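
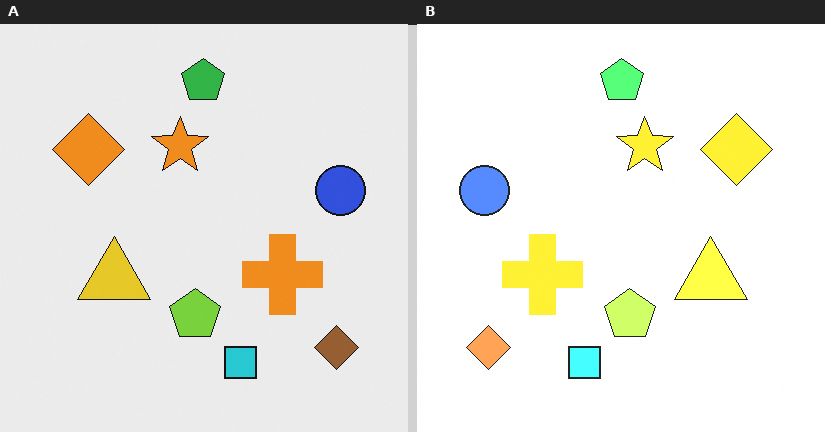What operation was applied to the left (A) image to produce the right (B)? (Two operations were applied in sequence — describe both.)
The right (B) image is the left (A) flipped horizontally (left ↔ right), then noticeably brightened.

The blue circle is in the right of the left (A) image and the left of the right (B) — shapes on opposite sides of the vertical midline have swapped in a mirror flip. Every pixel — background and shapes alike — is uniformly brightened.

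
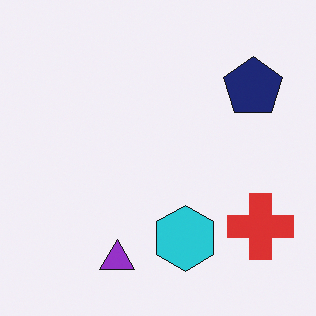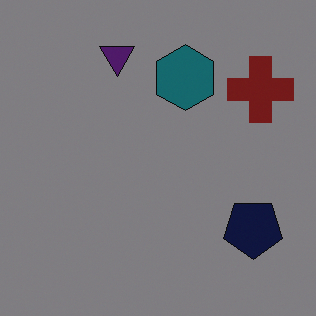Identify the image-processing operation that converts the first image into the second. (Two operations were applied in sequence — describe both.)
The transformation is: substantially darkened, then flipped vertically (top ↔ bottom).

Every pixel — background and shapes alike — is uniformly darkened. The purple triangle is in the bottom of the first image and the top of the second — shapes on opposite sides of the horizontal midline have swapped in a mirror flip.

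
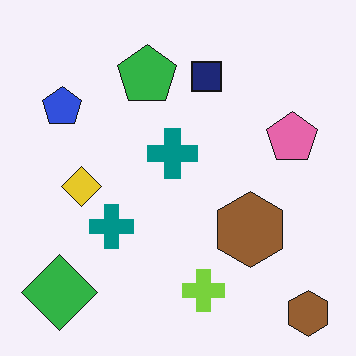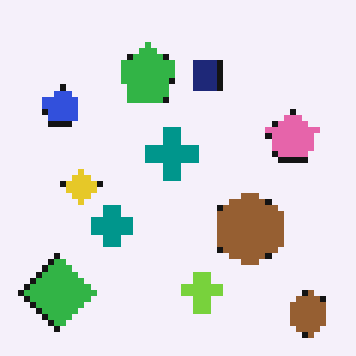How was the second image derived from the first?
It was pixelated into visible square blocks.

Shapes are reduced to large square blocks; fine edges and outlines are lost — a downscale-then-upscale (mosaic) effect.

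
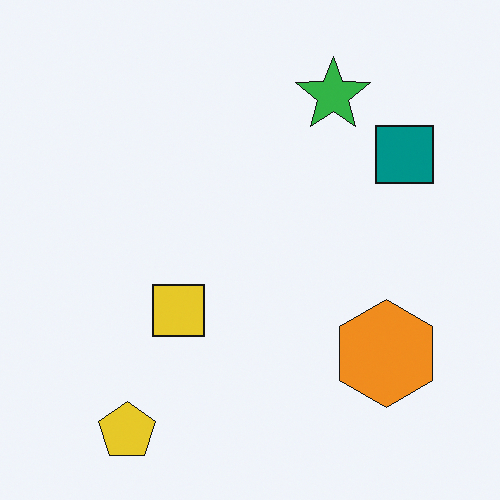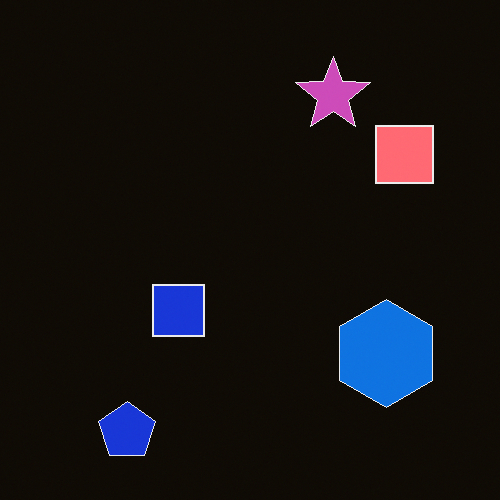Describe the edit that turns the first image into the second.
The second image is the first color-inverted (negative).

The light background has become dark and every shape's color is its complement — a photographic negative.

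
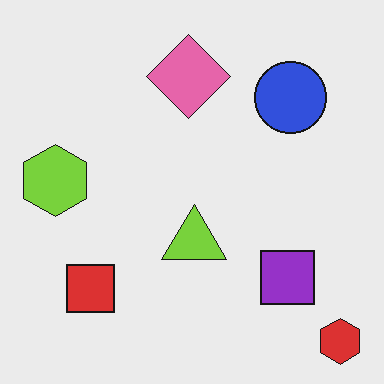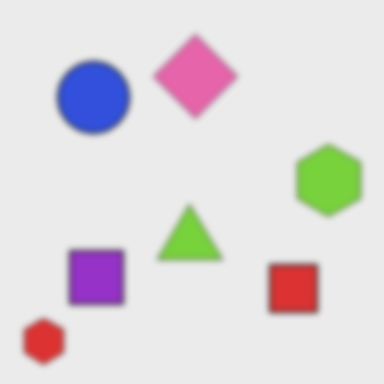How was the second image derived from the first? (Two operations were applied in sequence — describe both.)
Flipped horizontally (left ↔ right), then moderately blurred.

The red hexagon is in the bottom-right of the first image and the bottom-left of the second — shapes on opposite sides of the vertical midline have swapped in a mirror flip. Shape edges and outlines are uniformly softened across the whole image.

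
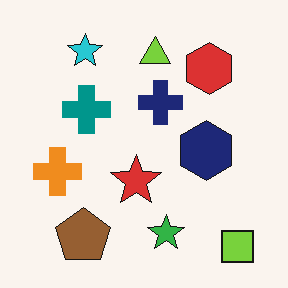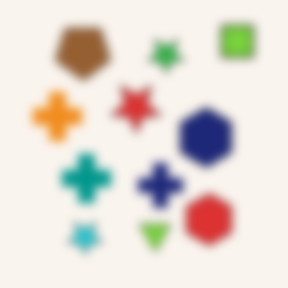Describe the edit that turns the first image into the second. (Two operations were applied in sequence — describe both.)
The second image is the first flipped vertically (top ↔ bottom), then strongly gaussian-blurred.

The lime square is in the bottom-right of the first image and the top-right of the second — shapes on opposite sides of the horizontal midline have swapped in a mirror flip. Shape edges and outlines are uniformly softened across the whole image.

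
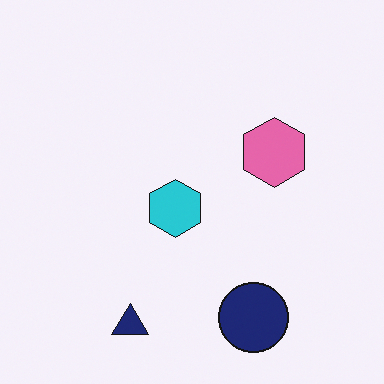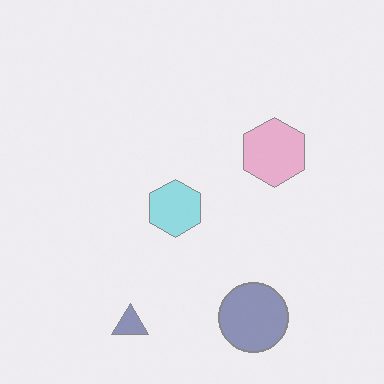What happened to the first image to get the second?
The image was given much lower contrast.

Tones are pushed toward mid-grey across the whole image — a global contrast change.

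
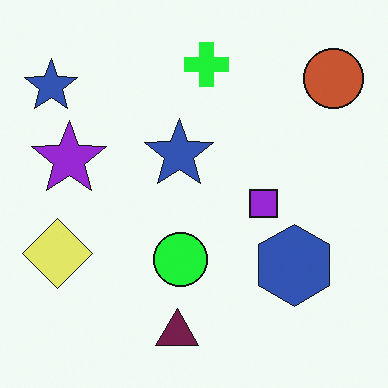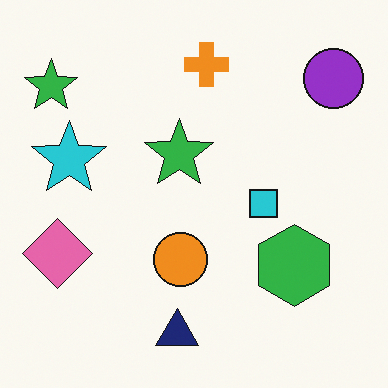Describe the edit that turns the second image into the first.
The image was hue-shifted by a moderate amount.

Every shape's color has rotated by the same amount around the hue wheel — a uniform hue shift.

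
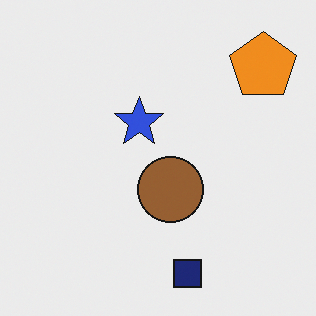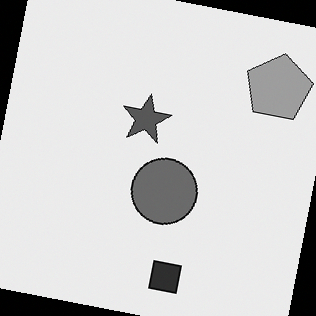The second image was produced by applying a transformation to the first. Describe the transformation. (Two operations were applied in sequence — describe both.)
The second image is the first converted to grayscale, then rotated clockwise by a slight angle.

All color is removed — every shape is now a shade of grey. Every shape is tilted by the same angle and the image corners show triangular fill wedges — a whole-image rotation by a non-right angle.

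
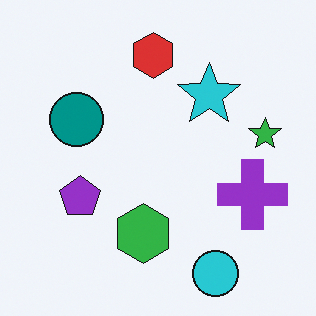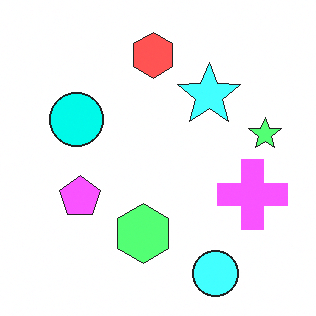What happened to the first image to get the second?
Brightened a lot.

Every pixel — background and shapes alike — is uniformly brightened.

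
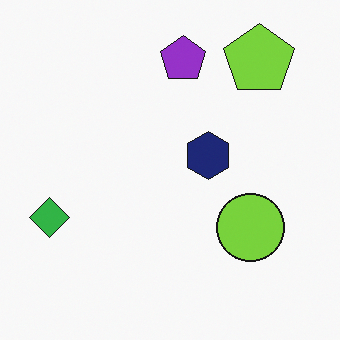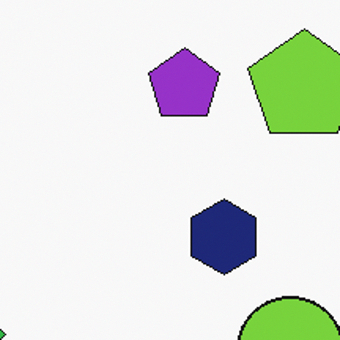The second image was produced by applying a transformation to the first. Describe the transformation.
The image was cropped to a modestly smaller region and rescaled.

The visible shapes are larger and the field of view is narrower; shapes near the original edges may be partly or wholly outside the frame — a crop-and-rescale.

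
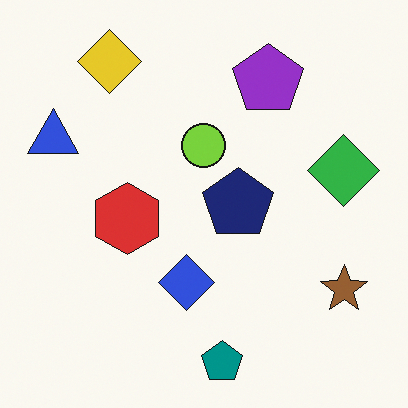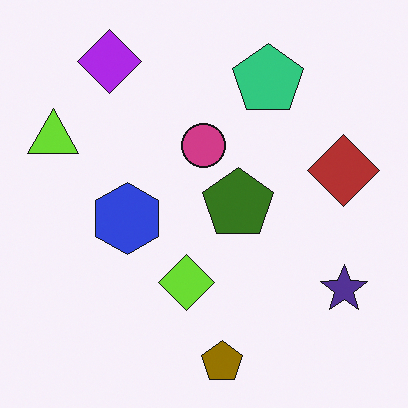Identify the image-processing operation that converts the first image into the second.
It was hue-shifted through roughly half the color wheel.

Every shape's color has rotated by the same amount around the hue wheel — a uniform hue shift.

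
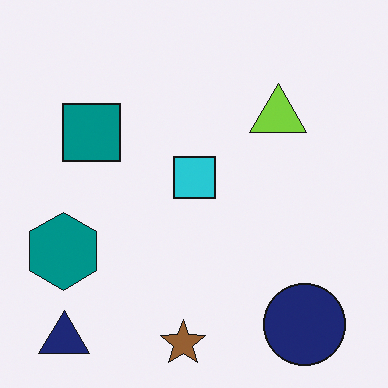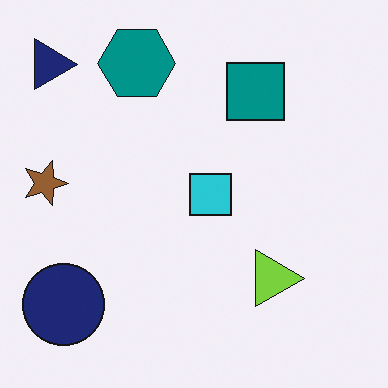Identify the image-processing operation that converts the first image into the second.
This is the original image rotated 90° clockwise.

The navy triangle sits in the bottom-left of the first image and the top-left of the second — consistent with a whole-image 90° clockwise rotation.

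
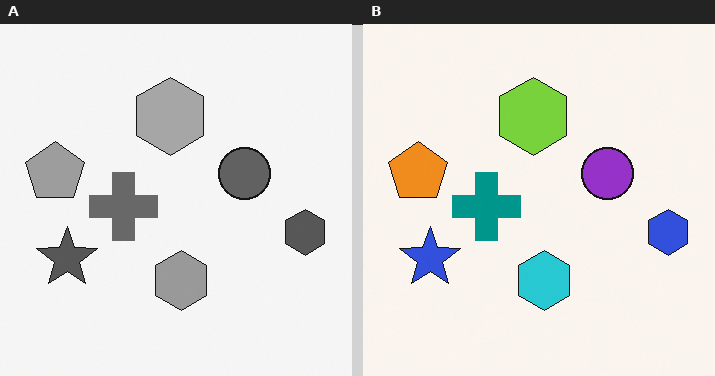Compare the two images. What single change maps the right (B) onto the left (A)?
The transformation is: converted to grayscale.

All color is removed — every shape is now a shade of grey.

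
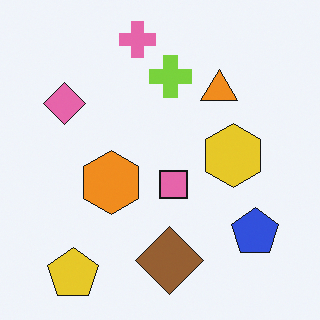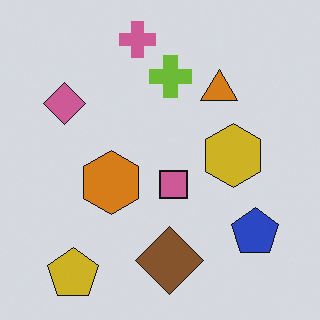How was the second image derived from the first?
This is the original image slightly darkened.

Every pixel — background and shapes alike — is uniformly darkened.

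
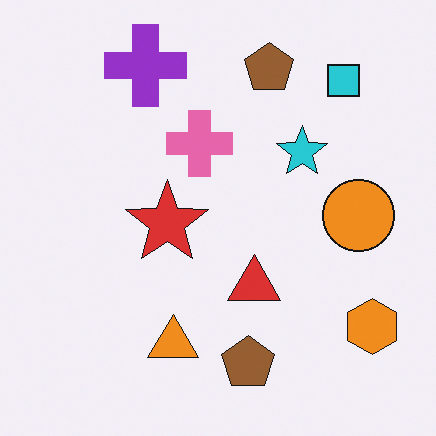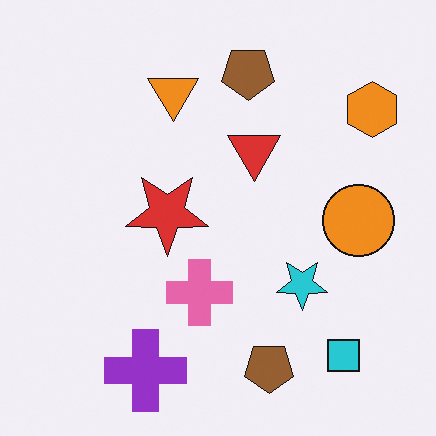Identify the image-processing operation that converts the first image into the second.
The transformation is: flipped vertically (top ↔ bottom).

The purple cross is in the top-left of the first image and the bottom-left of the second — shapes on opposite sides of the horizontal midline have swapped in a mirror flip.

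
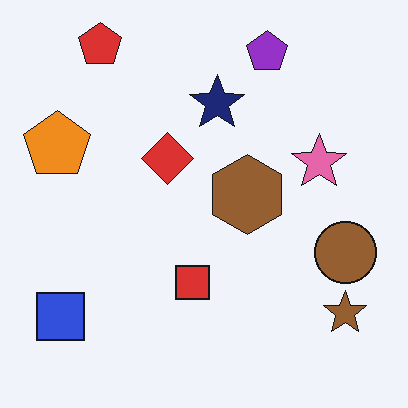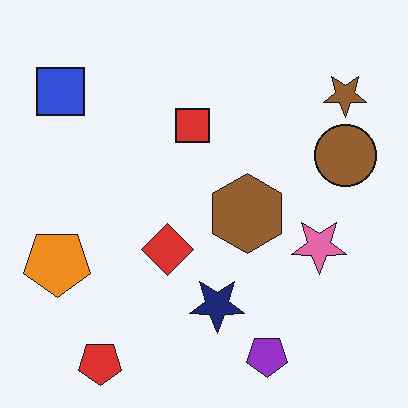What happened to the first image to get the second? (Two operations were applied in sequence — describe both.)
This is the original image flipped vertically (top ↔ bottom), then JPEG-compressed with visible artifacts.

The red pentagon is in the top-left of the first image and the bottom-left of the second — shapes on opposite sides of the horizontal midline have swapped in a mirror flip. Blocky 8×8 compression artifacts appear around shape edges and the flat background shows ringing — characteristic JPEG degradation.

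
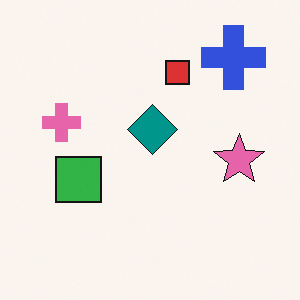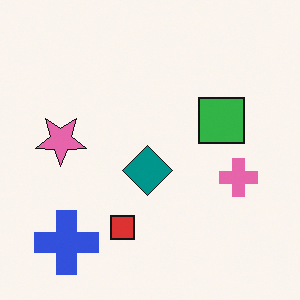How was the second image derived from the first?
It was rotated 180°.

The blue cross sits in the top-right of the first image and the bottom-left of the second — consistent with a whole-image 180° rotation.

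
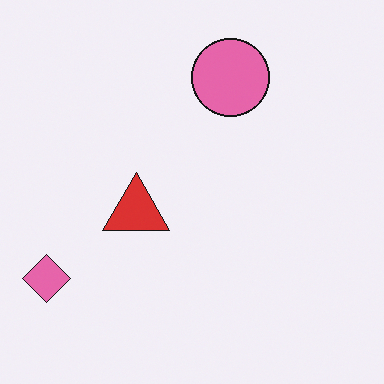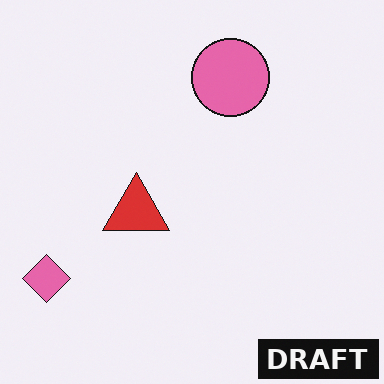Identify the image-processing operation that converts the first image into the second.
The image was watermarked with the text "DRAFT" in the lower-right corner.

A dark label reading "DRAFT" appears in the lower-right corner.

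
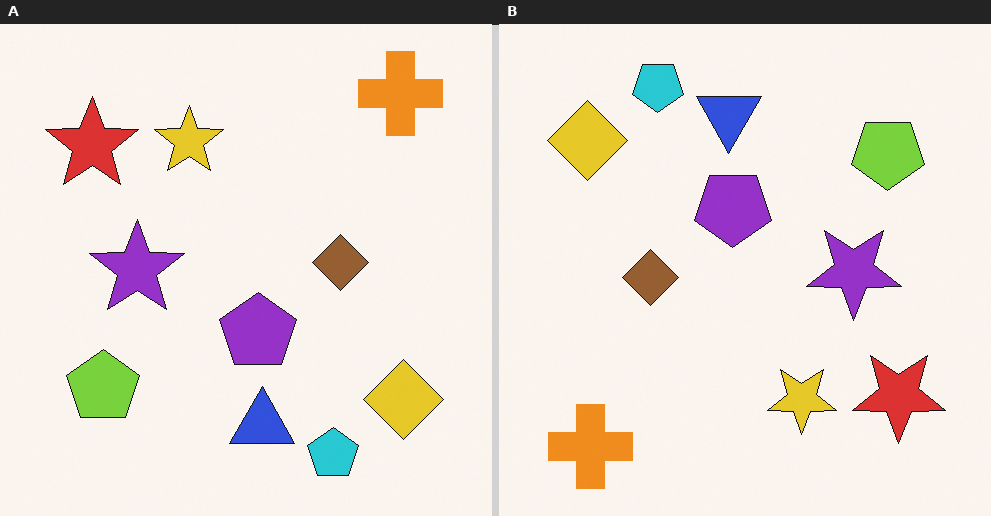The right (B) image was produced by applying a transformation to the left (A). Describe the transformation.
Rotated 180°.

The orange cross sits in the top-right of the left (A) image and the bottom-left of the right (B) — consistent with a whole-image 180° rotation.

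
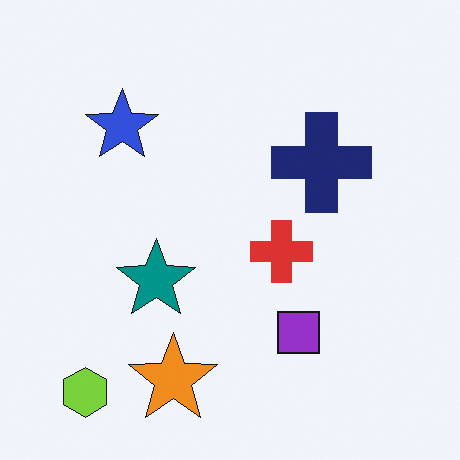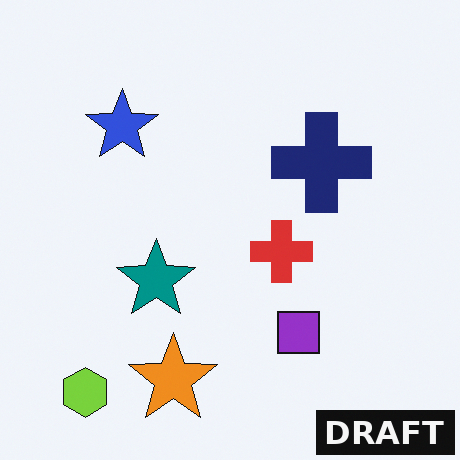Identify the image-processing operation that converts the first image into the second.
The second image is the first watermarked with the text "DRAFT" in the lower-right corner.

A dark label reading "DRAFT" appears in the lower-right corner.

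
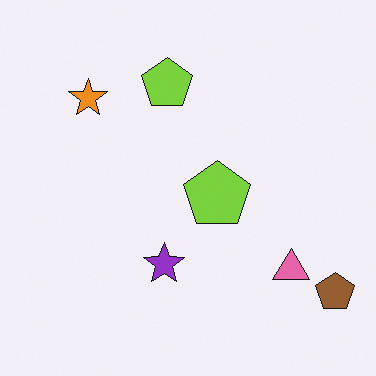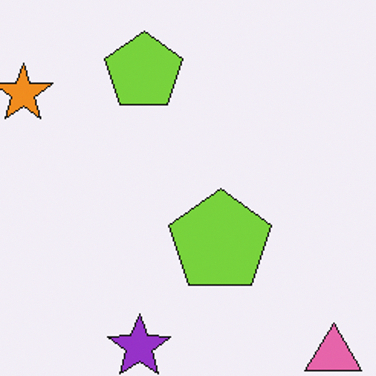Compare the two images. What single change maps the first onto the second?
Cropped slightly and scaled back up.

The visible shapes are larger and the field of view is narrower; shapes near the original edges may be partly or wholly outside the frame — a crop-and-rescale.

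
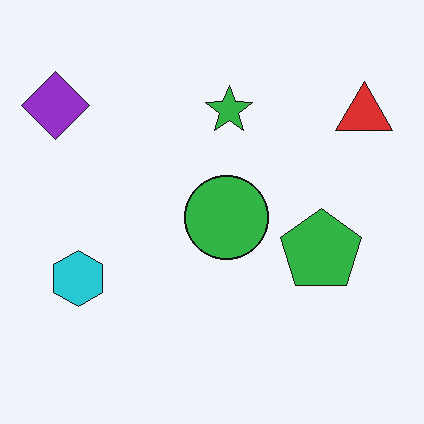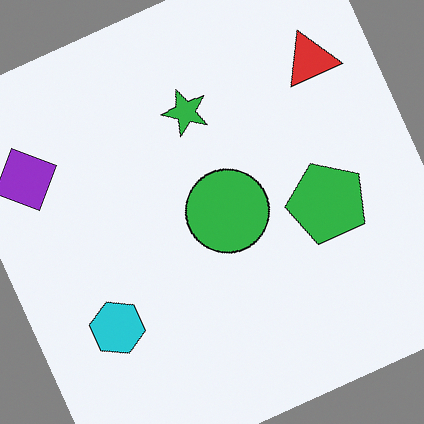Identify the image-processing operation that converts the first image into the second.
The transformation is: rotated counter-clockwise by a moderate amount.

Every shape is tilted by the same angle and the image corners show triangular fill wedges — a whole-image rotation by a non-right angle.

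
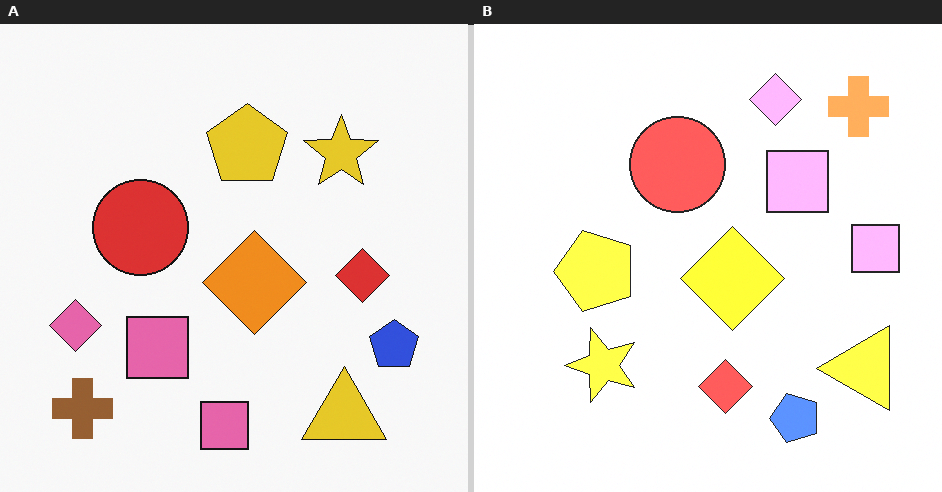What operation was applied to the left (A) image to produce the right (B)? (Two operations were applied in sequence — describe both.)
The right (B) image is the left (A) transposed (reflected across the top-left ↔ bottom-right diagonal), then brightened a lot.

Shapes have swapped their row and column positions — what was in the top-right is now in the bottom-left — a diagonal reflection. Every pixel — background and shapes alike — is uniformly brightened.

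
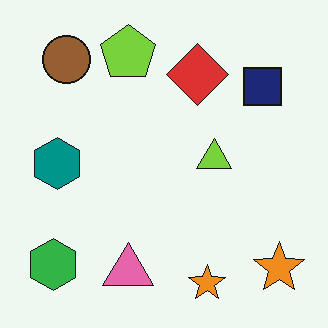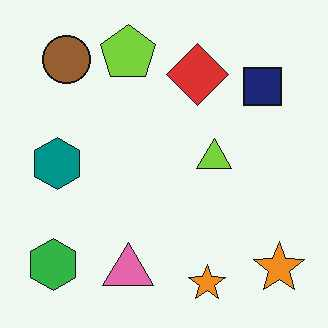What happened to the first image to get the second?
JPEG-compressed with visible artifacts.

Blocky 8×8 compression artifacts appear around shape edges and the flat background shows ringing — characteristic JPEG degradation.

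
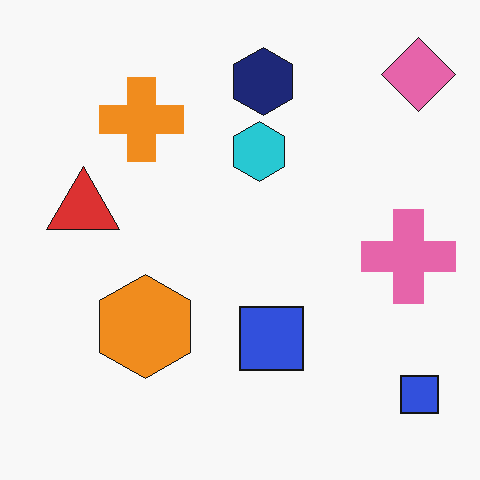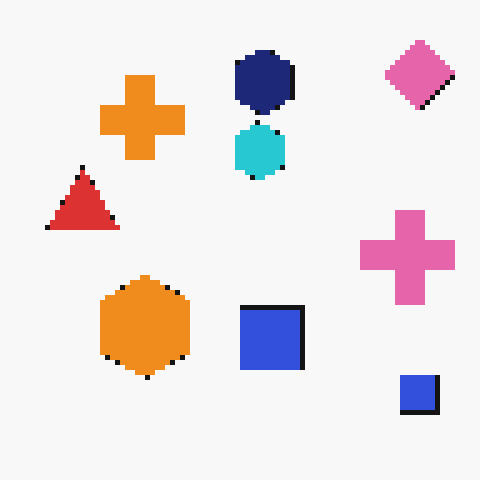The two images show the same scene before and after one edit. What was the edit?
The second image is the first mildly pixelated.

Shapes are reduced to large square blocks; fine edges and outlines are lost — a downscale-then-upscale (mosaic) effect.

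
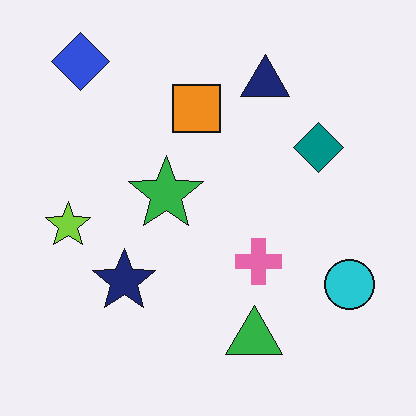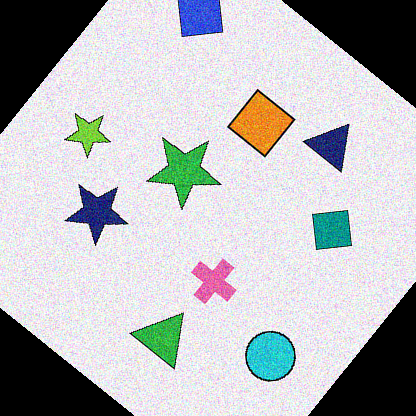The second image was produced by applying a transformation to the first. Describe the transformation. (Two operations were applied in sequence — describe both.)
The image was degraded with visible gaussian noise, then rotated clockwise by a large amount — several tens of degrees.

Random speckle covers the whole image, including the flat background. Every shape is tilted by the same angle and the image corners show triangular fill wedges — a whole-image rotation by a non-right angle.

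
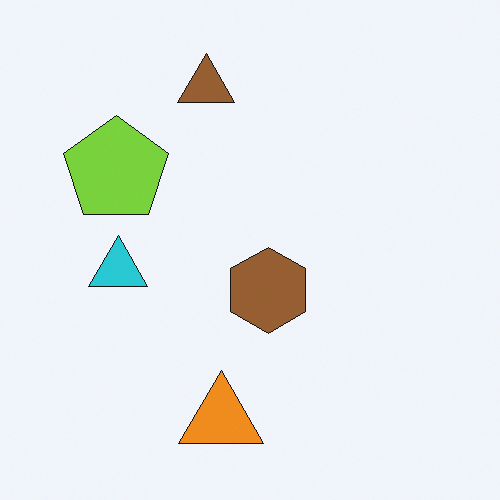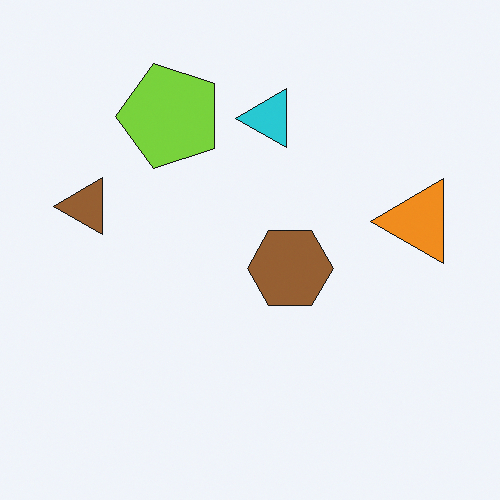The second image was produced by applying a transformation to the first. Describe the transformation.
This is the original image transposed (reflected across the top-left ↔ bottom-right diagonal).

Shapes have swapped their row and column positions — what was in the top-right is now in the bottom-left — a diagonal reflection.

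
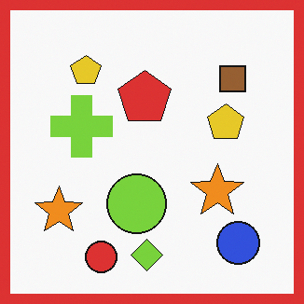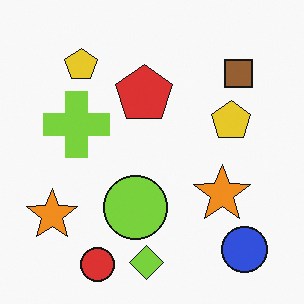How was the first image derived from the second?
The transformation is: framed with a red border.

A solid red frame runs around the edge of the first image, with the content slightly shrunk inside it.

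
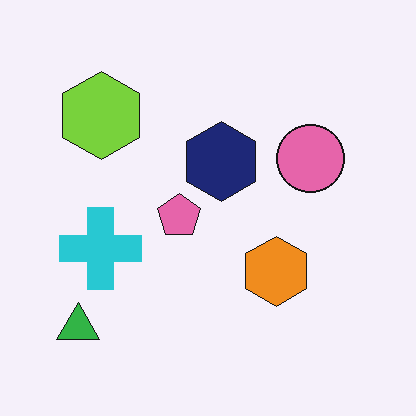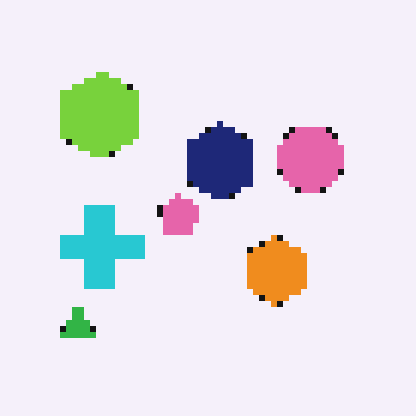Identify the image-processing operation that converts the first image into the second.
It was pixelated into visible square blocks.

Shapes are reduced to large square blocks; fine edges and outlines are lost — a downscale-then-upscale (mosaic) effect.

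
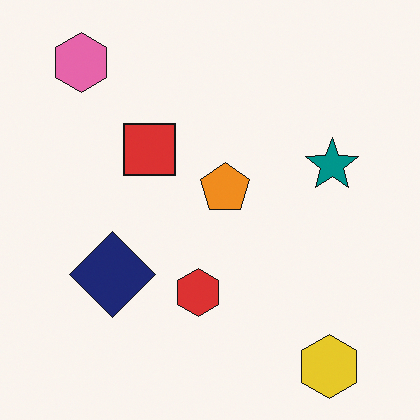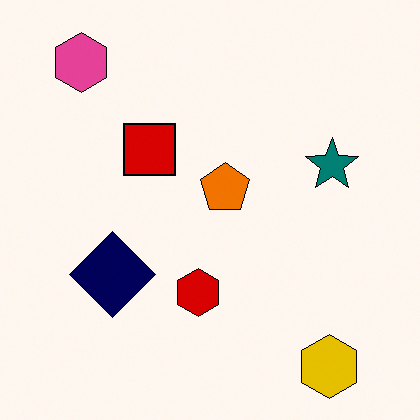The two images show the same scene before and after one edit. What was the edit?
It was given slightly increased contrast.

Tones are pushed away from mid-grey across the whole image — a global contrast change.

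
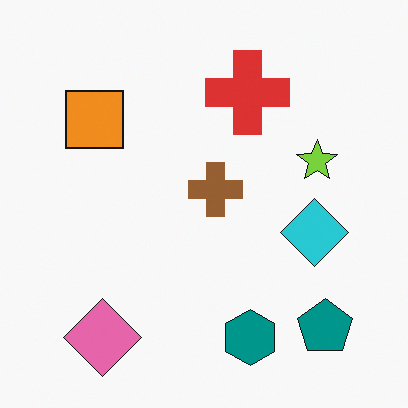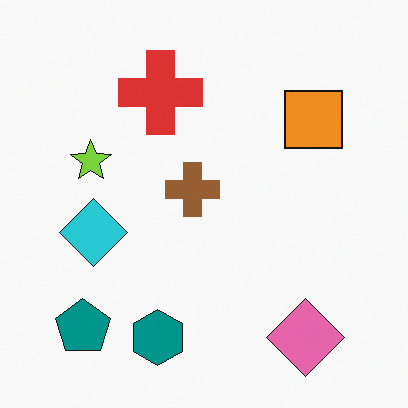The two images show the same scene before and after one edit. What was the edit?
The second image is the first flipped horizontally (left ↔ right).

The teal pentagon is in the bottom-right of the first image and the bottom-left of the second — shapes on opposite sides of the vertical midline have swapped in a mirror flip.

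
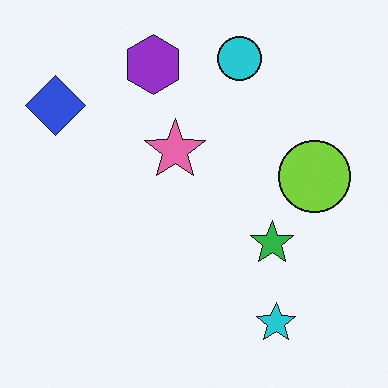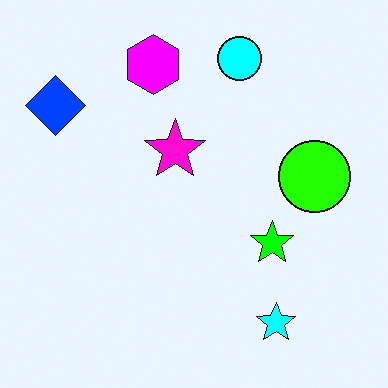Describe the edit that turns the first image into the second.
This is the original image heavily oversaturated.

All colors are more vivid — a global saturation change.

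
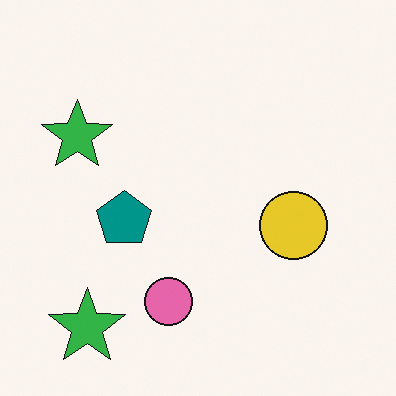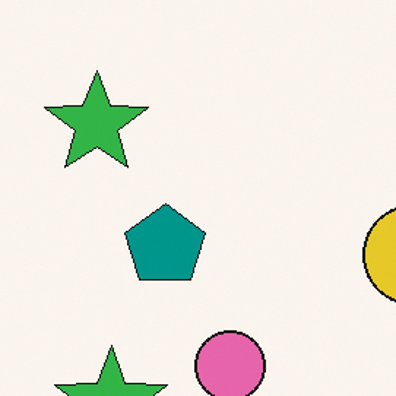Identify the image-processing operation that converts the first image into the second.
This is the original image cropped to a modestly smaller region and rescaled.

The visible shapes are larger and the field of view is narrower; shapes near the original edges may be partly or wholly outside the frame — a crop-and-rescale.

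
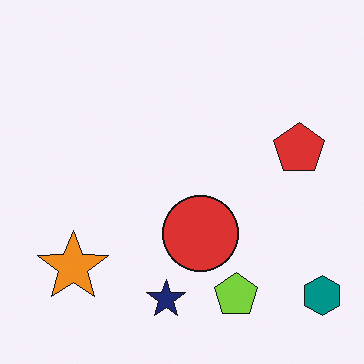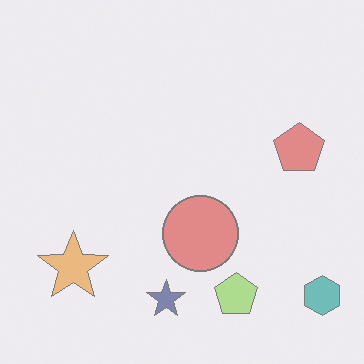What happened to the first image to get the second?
Washed out (contrast reduced).

Tones are pushed toward mid-grey across the whole image — a global contrast change.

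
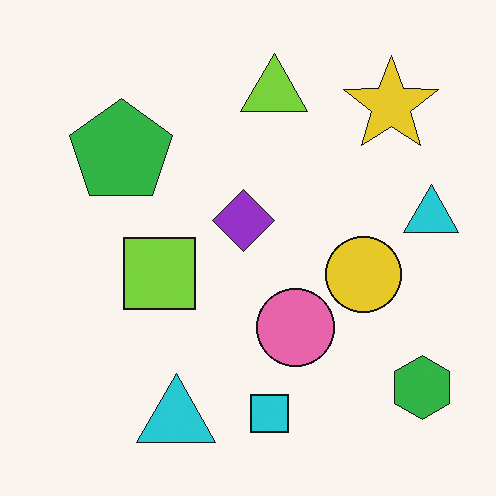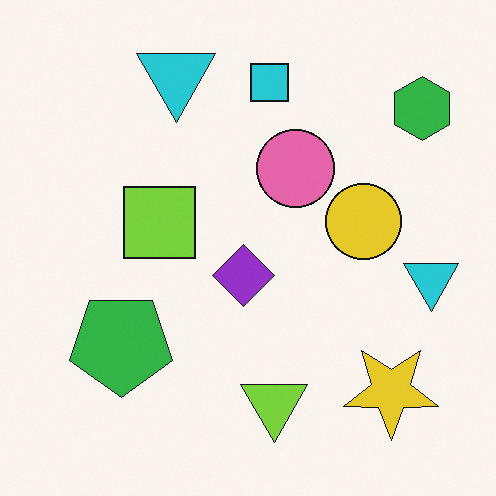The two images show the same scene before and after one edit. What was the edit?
The transformation is: flipped vertically (top ↔ bottom).

The cyan square is in the bottom of the first image and the top of the second — shapes on opposite sides of the horizontal midline have swapped in a mirror flip.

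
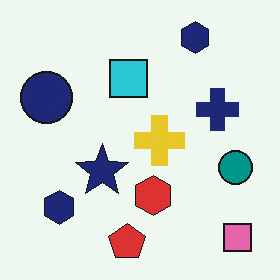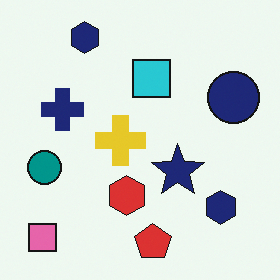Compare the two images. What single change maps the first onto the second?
The transformation is: flipped horizontally (left ↔ right).

The pink square is in the bottom-right of the first image and the bottom-left of the second — shapes on opposite sides of the vertical midline have swapped in a mirror flip.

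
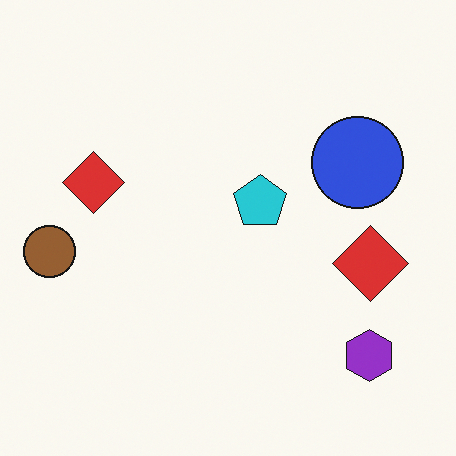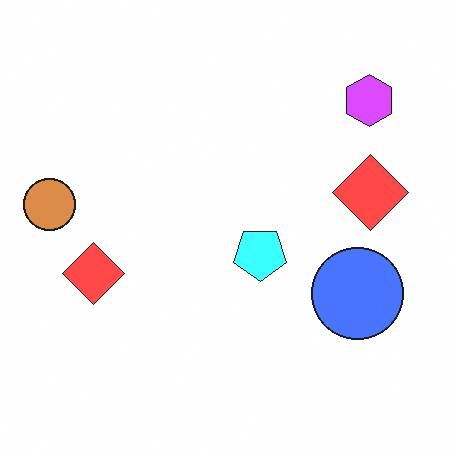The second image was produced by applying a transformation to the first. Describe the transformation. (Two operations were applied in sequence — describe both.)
The transformation is: flipped vertically (top ↔ bottom), then noticeably brightened.

The purple hexagon is in the bottom-right of the first image and the top-right of the second — shapes on opposite sides of the horizontal midline have swapped in a mirror flip. Every pixel — background and shapes alike — is uniformly brightened.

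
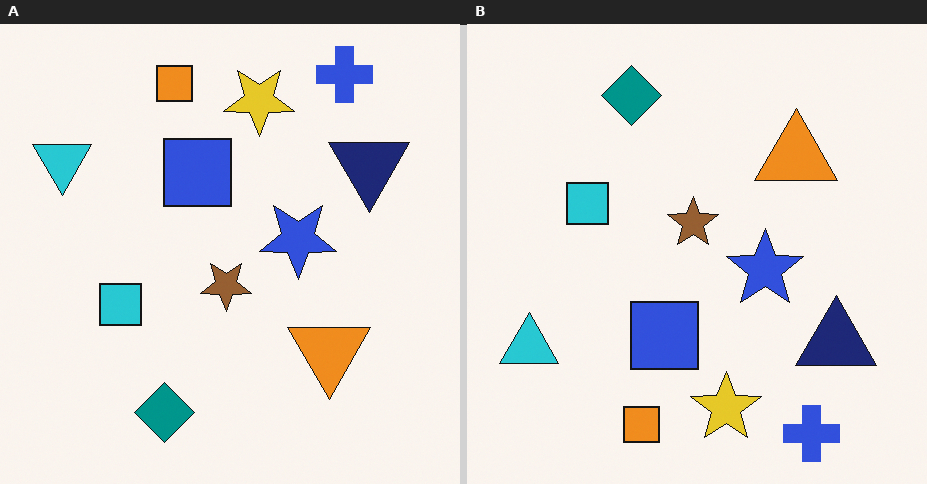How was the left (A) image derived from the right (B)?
It was flipped vertically (top ↔ bottom).

The blue cross is in the bottom-right of the right (B) image and the top-right of the left (A) — shapes on opposite sides of the horizontal midline have swapped in a mirror flip.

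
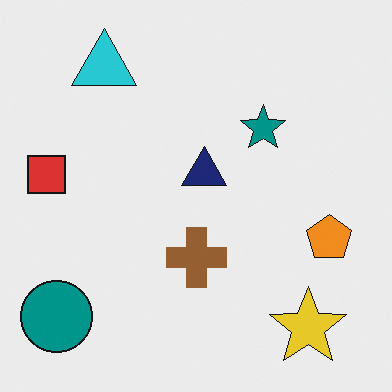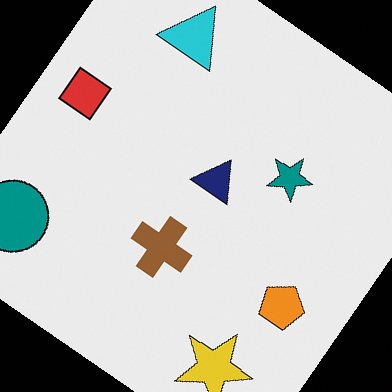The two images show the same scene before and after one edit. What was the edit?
Rotated clockwise by a large amount — several tens of degrees.

Every shape is tilted by the same angle and the image corners show triangular fill wedges — a whole-image rotation by a non-right angle.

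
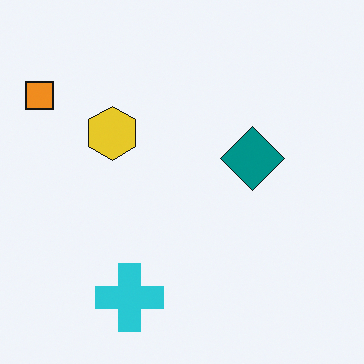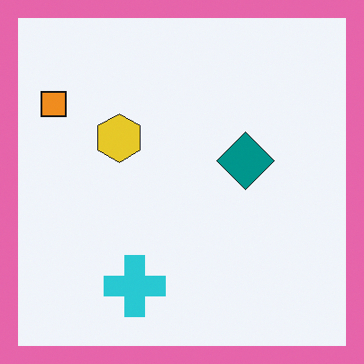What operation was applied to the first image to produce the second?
It was framed with a pink border.

A solid pink frame runs around the edge of the second image, with the content slightly shrunk inside it.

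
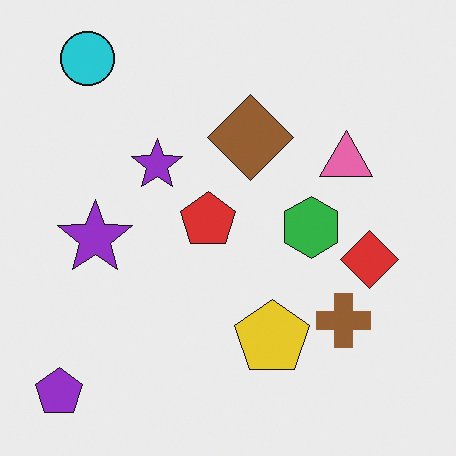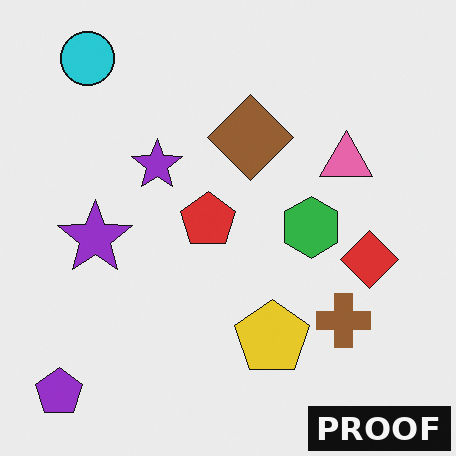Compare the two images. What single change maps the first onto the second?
It was watermarked with the text "PROOF" in the lower-right corner.

A dark label reading "PROOF" appears in the lower-right corner.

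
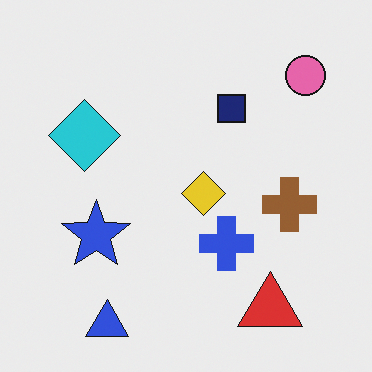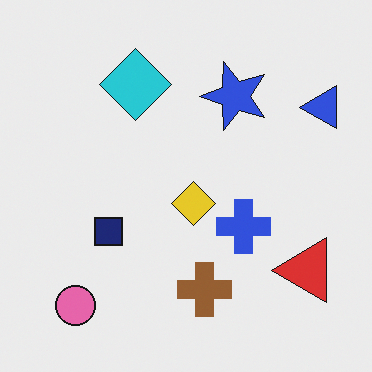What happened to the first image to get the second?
It was transposed (reflected across the top-left ↔ bottom-right diagonal).

Shapes have swapped their row and column positions — what was in the top-right is now in the bottom-left — a diagonal reflection.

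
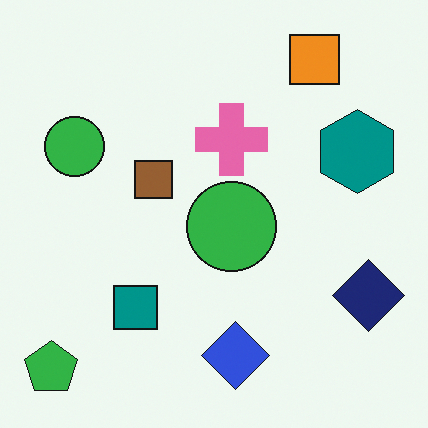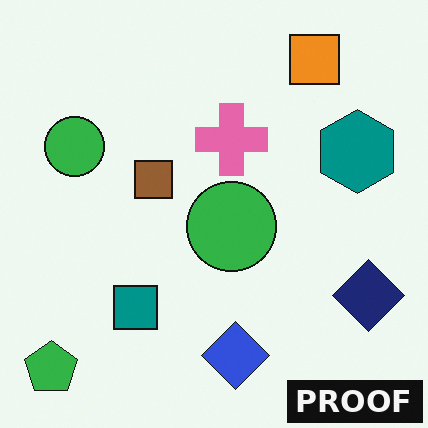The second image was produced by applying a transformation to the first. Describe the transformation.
This is the original image watermarked with the text "PROOF" in the lower-right corner.

A dark label reading "PROOF" appears in the lower-right corner.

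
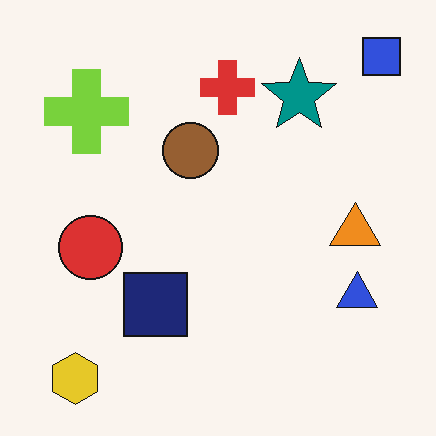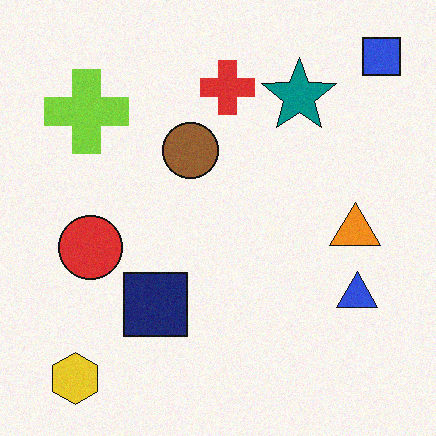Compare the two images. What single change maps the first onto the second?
The image was degraded with light additive noise.

Random speckle covers the whole image, including the flat background.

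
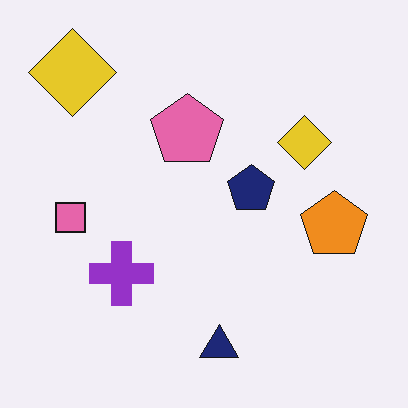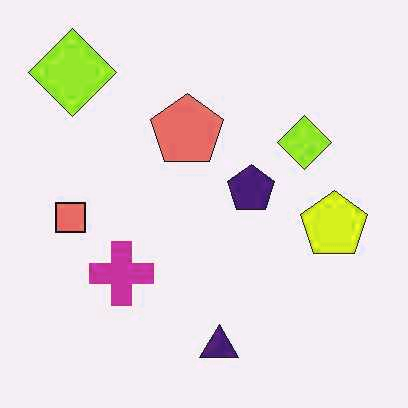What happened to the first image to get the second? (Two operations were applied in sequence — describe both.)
JPEG-compressed with visible artifacts, then hue-shifted by a small amount.

Blocky 8×8 compression artifacts appear around shape edges and the flat background shows ringing — characteristic JPEG degradation. Every shape's color has rotated by the same amount around the hue wheel — a uniform hue shift.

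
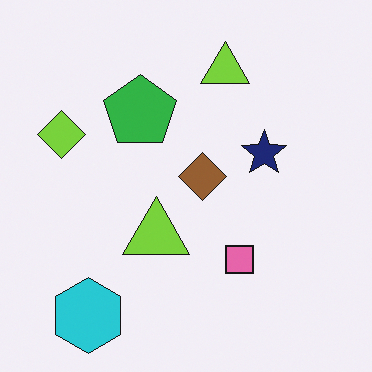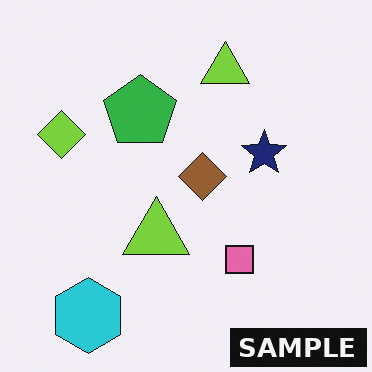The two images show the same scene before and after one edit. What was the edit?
The transformation is: watermarked with the text "SAMPLE" in the lower-right corner.

A dark label reading "SAMPLE" appears in the lower-right corner.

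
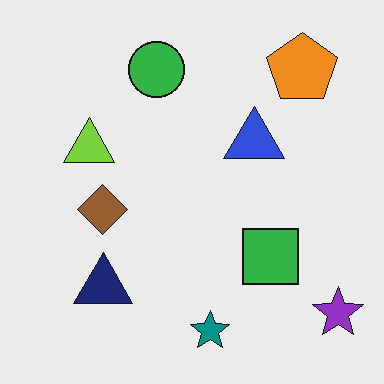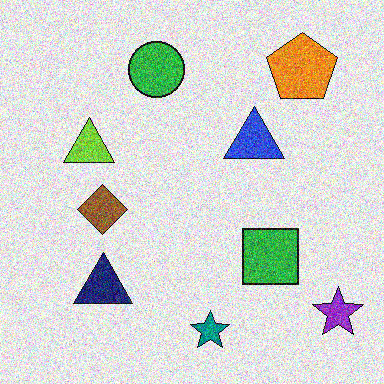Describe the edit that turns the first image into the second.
The second image is the first degraded with a thick layer of grain.

Random speckle covers the whole image, including the flat background.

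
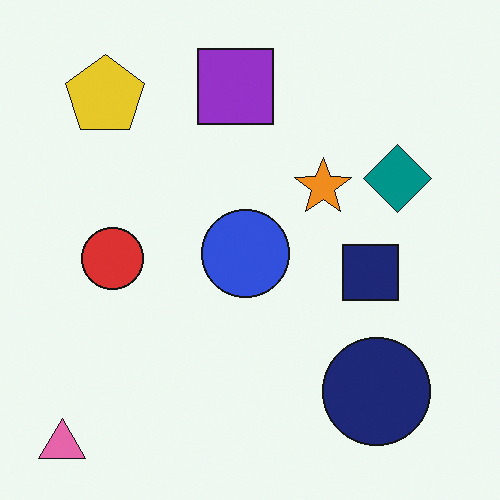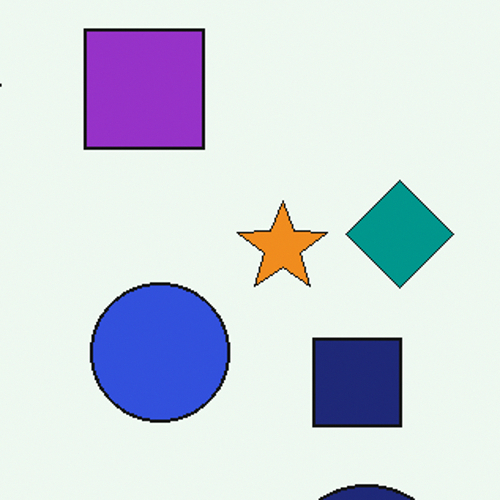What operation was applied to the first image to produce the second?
It was cropped to a modestly smaller region and rescaled.

The visible shapes are larger and the field of view is narrower; shapes near the original edges may be partly or wholly outside the frame — a crop-and-rescale.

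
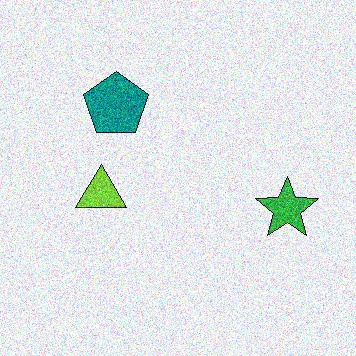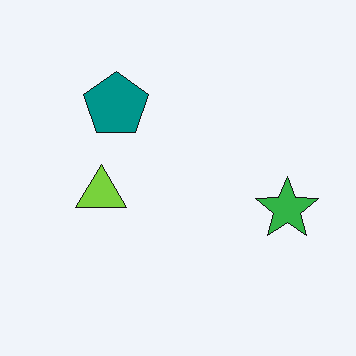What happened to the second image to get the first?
It was degraded with heavy additive noise.

Random speckle covers the whole image, including the flat background.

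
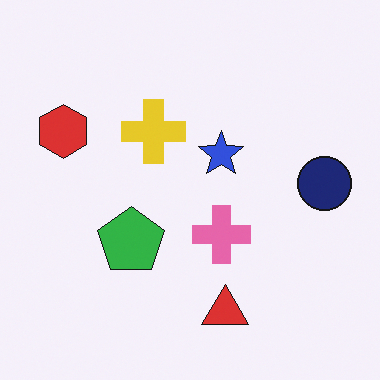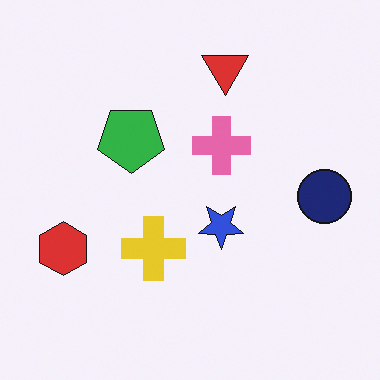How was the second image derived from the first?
Flipped vertically (top ↔ bottom).

The red triangle is in the bottom of the first image and the top of the second — shapes on opposite sides of the horizontal midline have swapped in a mirror flip.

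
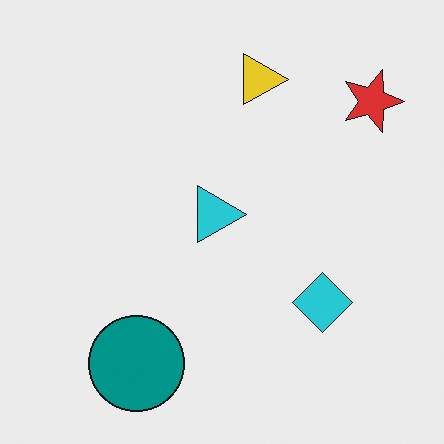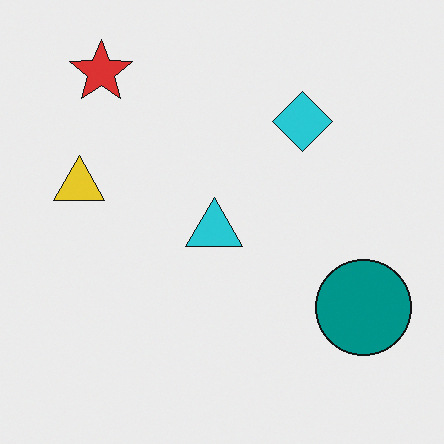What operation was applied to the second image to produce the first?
The first image is the second rotated 90° clockwise.

The red star sits in the top-left of the second image and the top-right of the first — consistent with a whole-image 90° clockwise rotation.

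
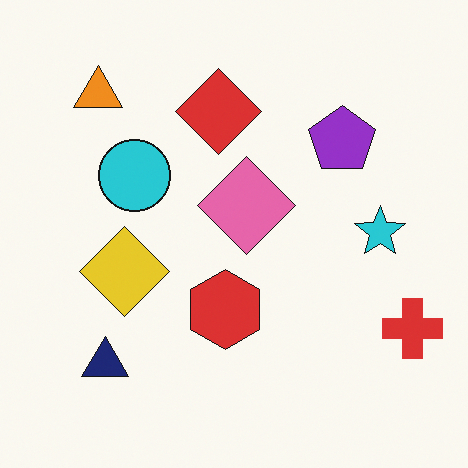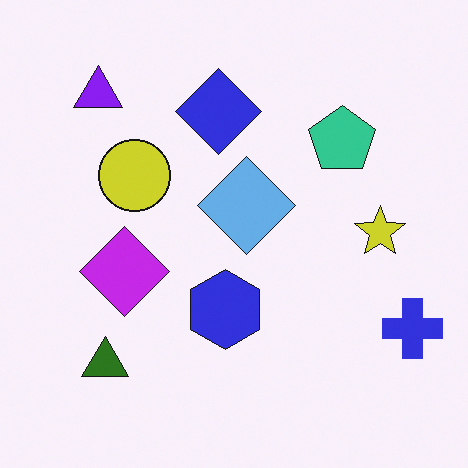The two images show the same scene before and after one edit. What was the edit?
The second image is the first hue-shifted by a large amount.

Every shape's color has rotated by the same amount around the hue wheel — a uniform hue shift.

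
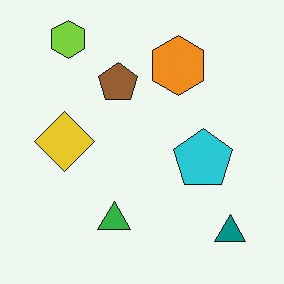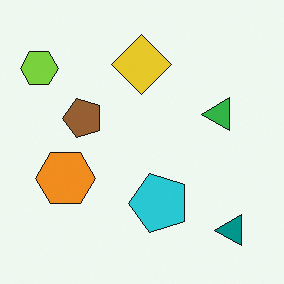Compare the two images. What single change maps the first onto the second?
It was transposed (reflected across the top-left ↔ bottom-right diagonal).

Shapes have swapped their row and column positions — what was in the top-right is now in the bottom-left — a diagonal reflection.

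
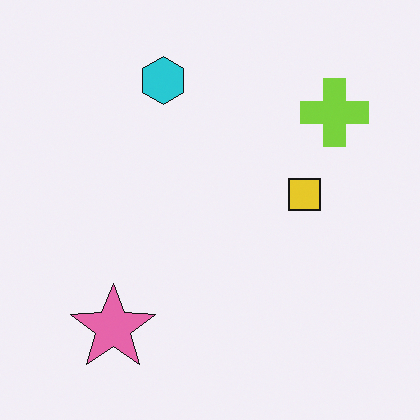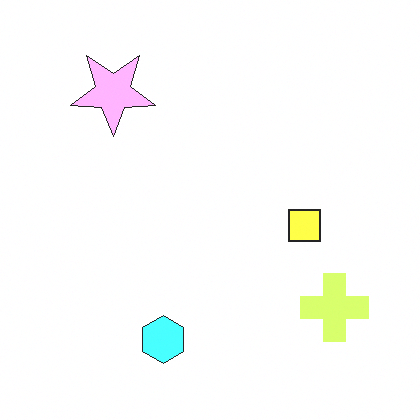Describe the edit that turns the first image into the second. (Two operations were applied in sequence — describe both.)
Flipped vertically (top ↔ bottom), then noticeably brightened.

The cyan hexagon is in the top of the first image and the bottom of the second — shapes on opposite sides of the horizontal midline have swapped in a mirror flip. Every pixel — background and shapes alike — is uniformly brightened.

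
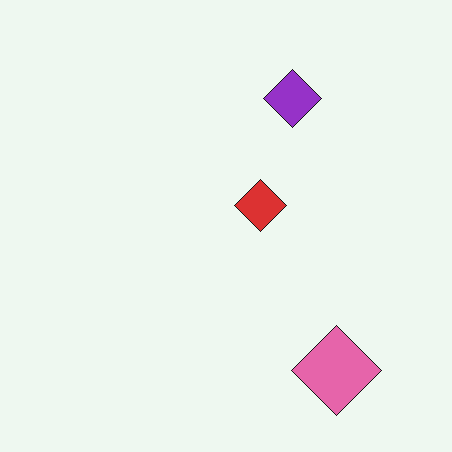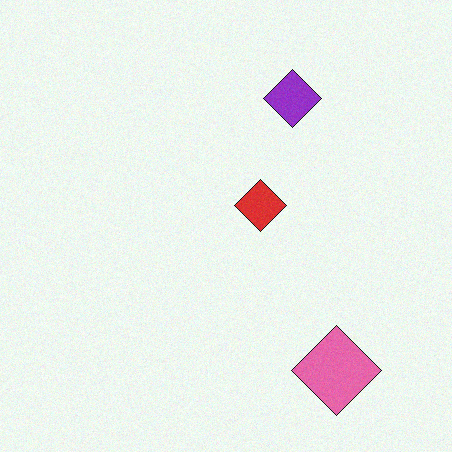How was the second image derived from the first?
This is the original image degraded with subtle gaussian noise.

Random speckle covers the whole image, including the flat background.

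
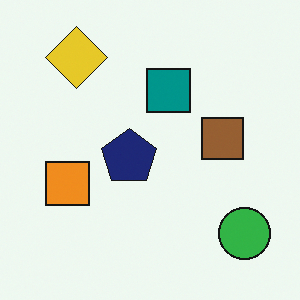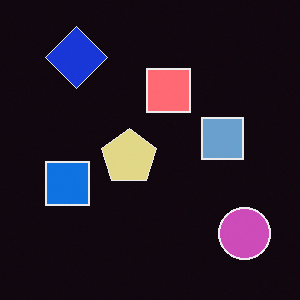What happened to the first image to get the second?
The transformation is: color-inverted (negative).

The light background has become dark and every shape's color is its complement — a photographic negative.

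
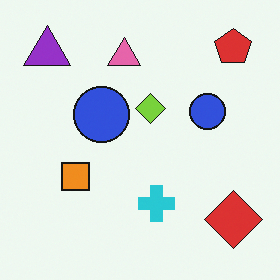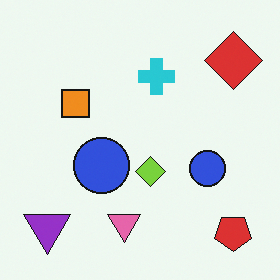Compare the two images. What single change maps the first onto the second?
This is the original image flipped vertically (top ↔ bottom).

The red pentagon is in the top-right of the first image and the bottom-right of the second — shapes on opposite sides of the horizontal midline have swapped in a mirror flip.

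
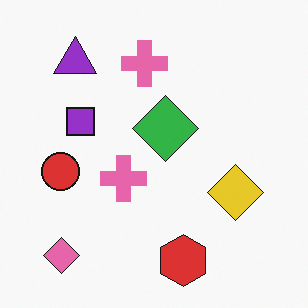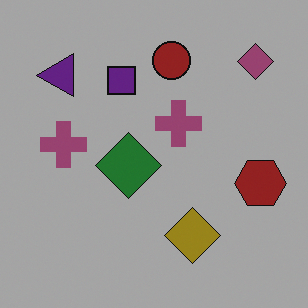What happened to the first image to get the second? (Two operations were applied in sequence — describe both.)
The second image is the first transposed (reflected across the top-left ↔ bottom-right diagonal), then darkened a lot.

Shapes have swapped their row and column positions — what was in the top-right is now in the bottom-left — a diagonal reflection. Every pixel — background and shapes alike — is uniformly darkened.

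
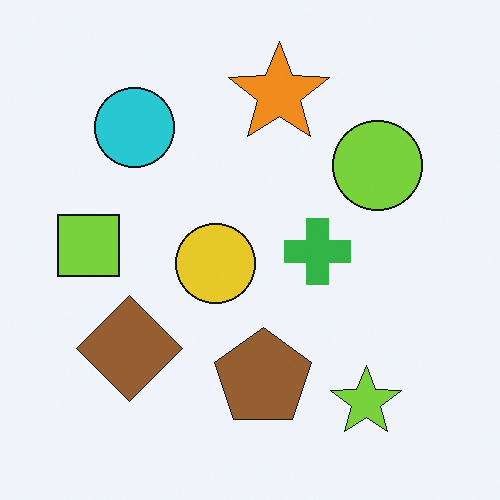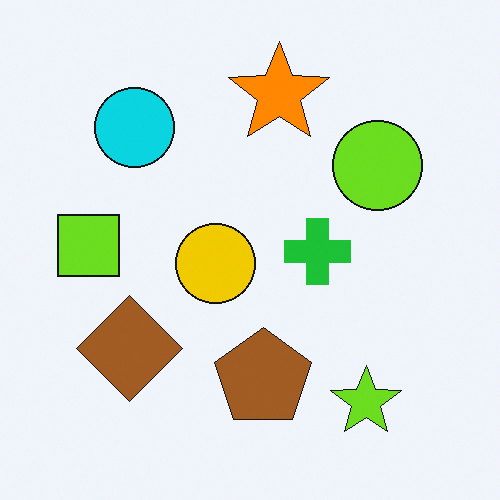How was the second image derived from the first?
This is the original image slightly oversaturated.

All colors are more vivid — a global saturation change.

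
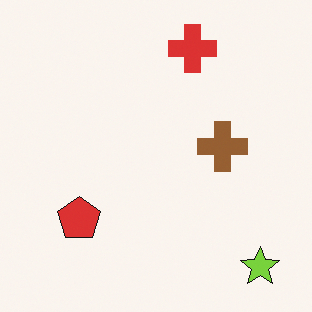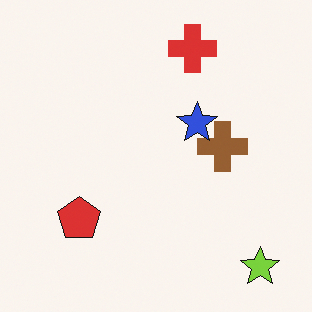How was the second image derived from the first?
The transformation is: overlaid with an additional blue star.

A blue star appears in the second image that is absent from the first.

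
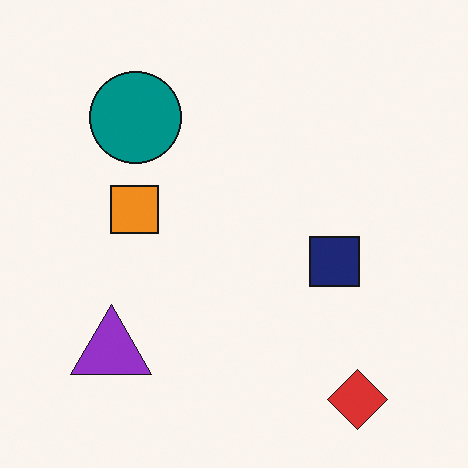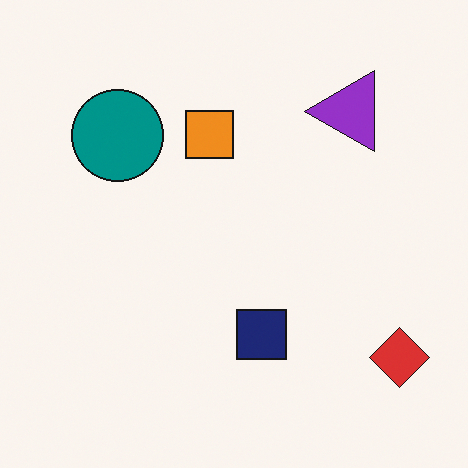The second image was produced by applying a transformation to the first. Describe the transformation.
The second image is the first transposed (reflected across the top-left ↔ bottom-right diagonal).

Shapes have swapped their row and column positions — what was in the top-right is now in the bottom-left — a diagonal reflection.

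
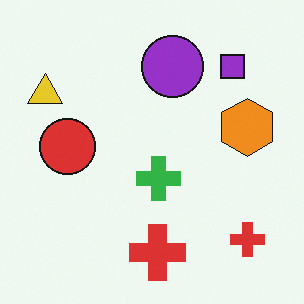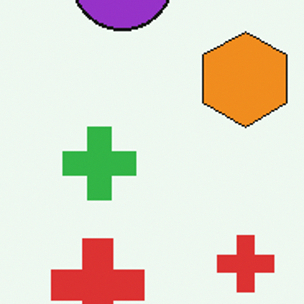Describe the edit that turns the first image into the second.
It was cropped to a noticeably smaller region and rescaled.

The visible shapes are larger and the field of view is narrower; shapes near the original edges may be partly or wholly outside the frame — a crop-and-rescale.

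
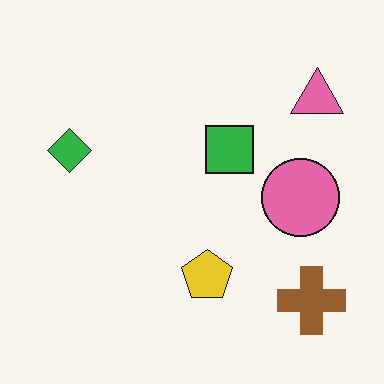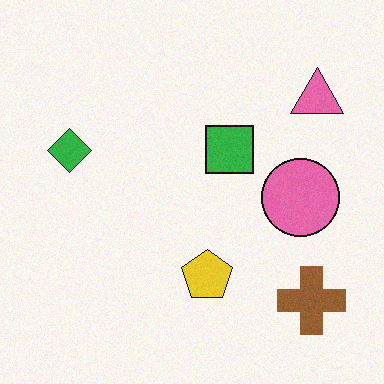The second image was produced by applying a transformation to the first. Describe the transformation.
Degraded with a light layer of grain.

Random speckle covers the whole image, including the flat background.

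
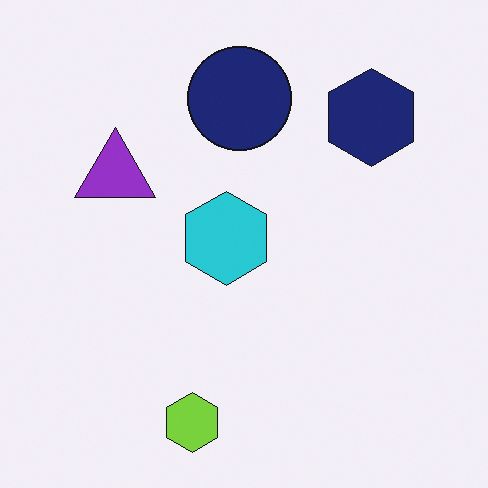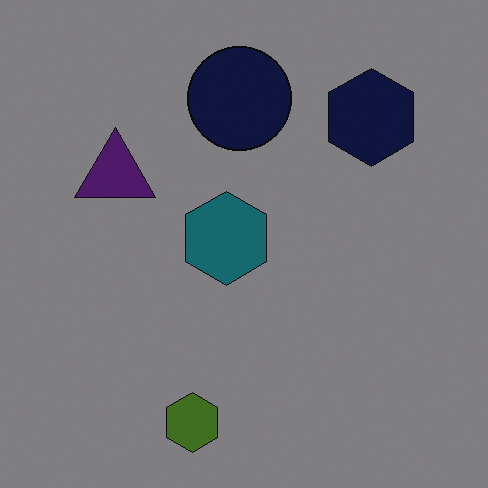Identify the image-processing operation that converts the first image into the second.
The image was noticeably darkened.

Every pixel — background and shapes alike — is uniformly darkened.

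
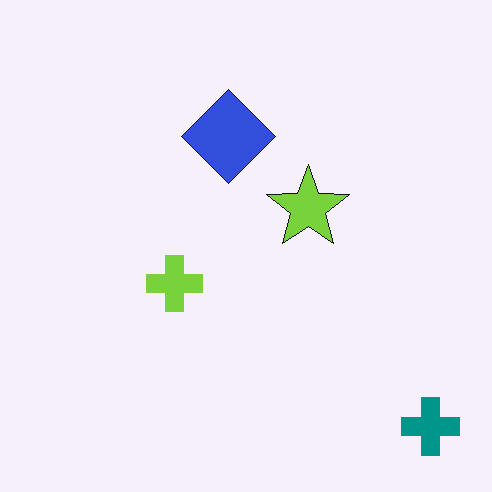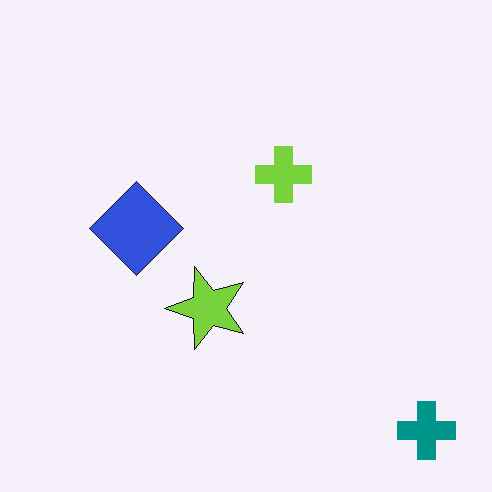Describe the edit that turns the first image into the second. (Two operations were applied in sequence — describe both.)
This is the original image given moderate JPEG compression, then transposed (reflected across the top-left ↔ bottom-right diagonal).

Blocky 8×8 compression artifacts appear around shape edges and the flat background shows ringing — characteristic JPEG degradation. Shapes have swapped their row and column positions — what was in the top-right is now in the bottom-left — a diagonal reflection.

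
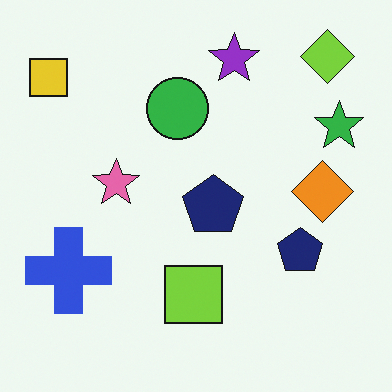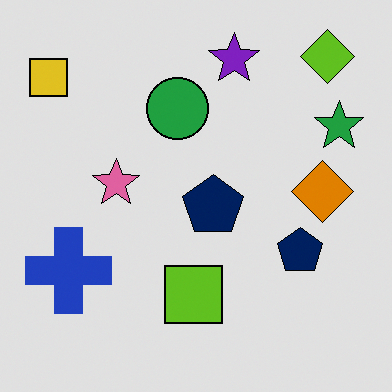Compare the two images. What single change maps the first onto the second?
This is the original image posterized to a reduced palette.

Each flat color has snapped to a coarser quantized level — most visibly, the near-white background has dropped to a flat grey.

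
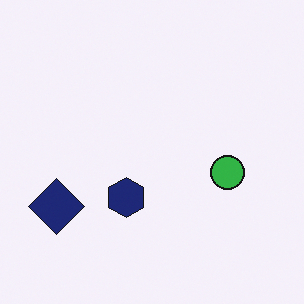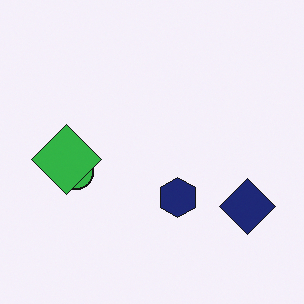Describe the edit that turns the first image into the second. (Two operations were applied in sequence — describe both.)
This is the original image flipped horizontally (left ↔ right), then overlaid with an additional green diamond.

The navy diamond is in the bottom-left of the first image and the bottom-right of the second — shapes on opposite sides of the vertical midline have swapped in a mirror flip. A green diamond appears in the second image that is absent from the first.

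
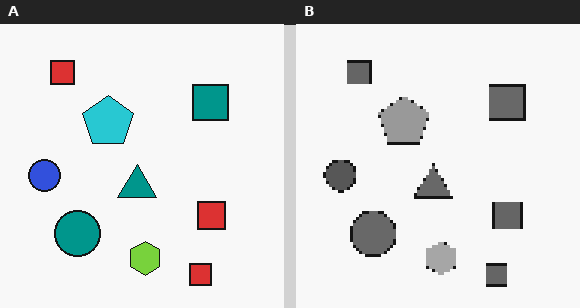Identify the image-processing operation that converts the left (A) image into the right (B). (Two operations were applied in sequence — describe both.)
It was converted to grayscale, then lightly pixelated (a mild mosaic effect).

All color is removed — every shape is now a shade of grey. Shapes are reduced to large square blocks; fine edges and outlines are lost — a downscale-then-upscale (mosaic) effect.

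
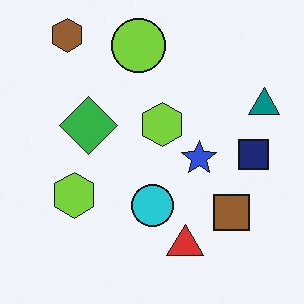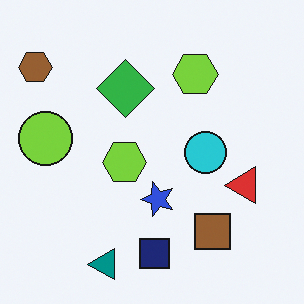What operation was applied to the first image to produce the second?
The image was transposed (reflected across the top-left ↔ bottom-right diagonal).

Shapes have swapped their row and column positions — what was in the top-right is now in the bottom-left — a diagonal reflection.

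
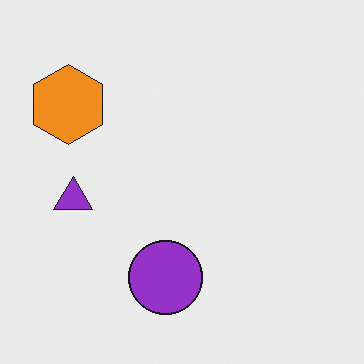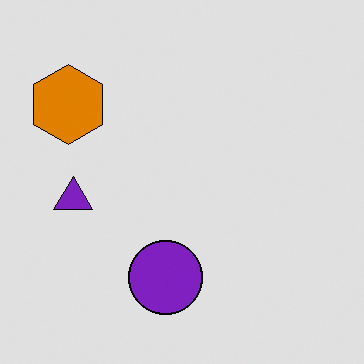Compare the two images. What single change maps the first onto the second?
Moderately posterized.

Each flat color has snapped to a coarser quantized level — most visibly, the near-white background has dropped to a flat grey.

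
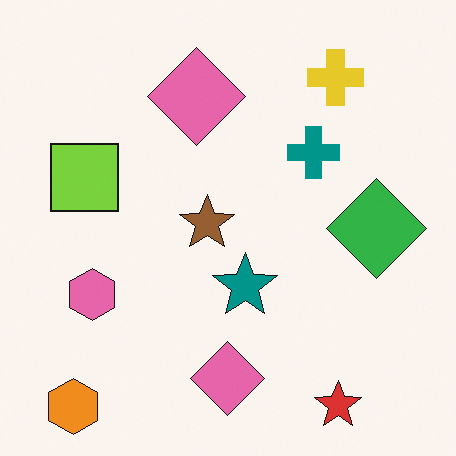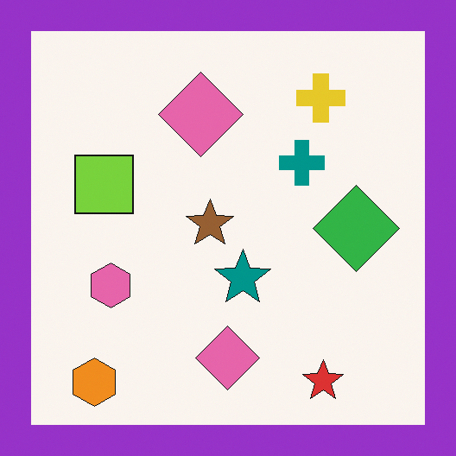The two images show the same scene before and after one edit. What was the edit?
It was framed with a purple border.

A solid purple frame runs around the edge of the second image, with the content slightly shrunk inside it.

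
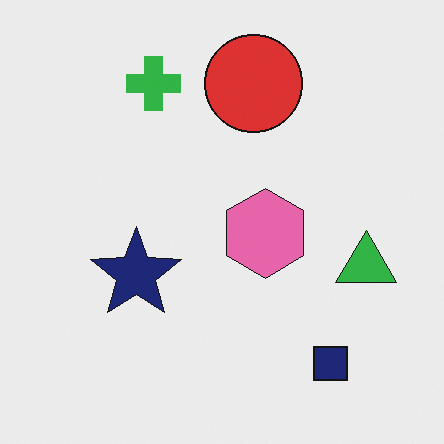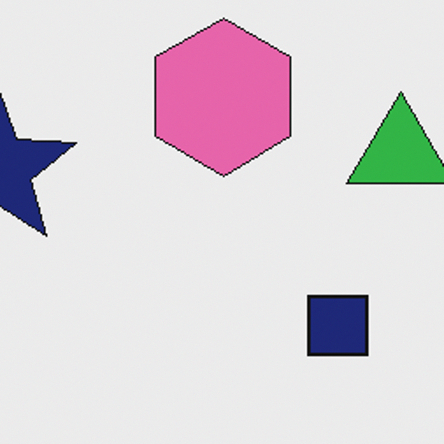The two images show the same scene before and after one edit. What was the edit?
The transformation is: cropped to a noticeably smaller region and rescaled.

The visible shapes are larger and the field of view is narrower; shapes near the original edges may be partly or wholly outside the frame — a crop-and-rescale.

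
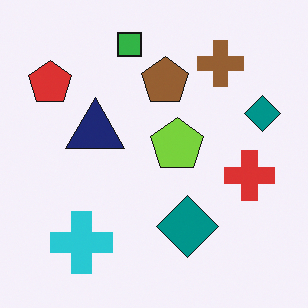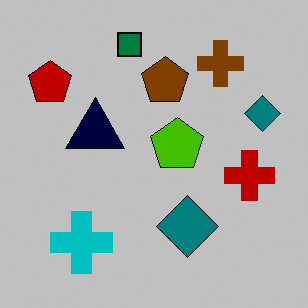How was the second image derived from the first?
Aggressively posterized.

Each flat color has snapped to a coarser quantized level — most visibly, the near-white background has dropped to a flat grey.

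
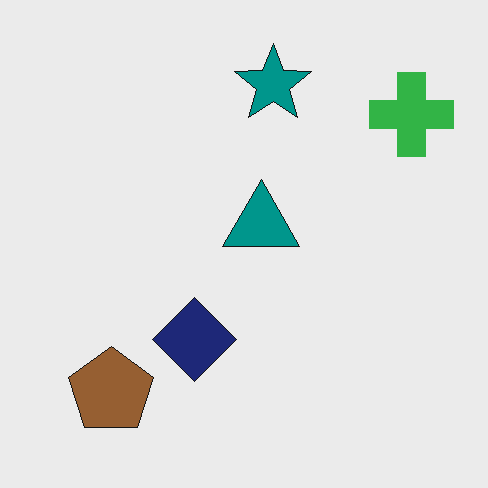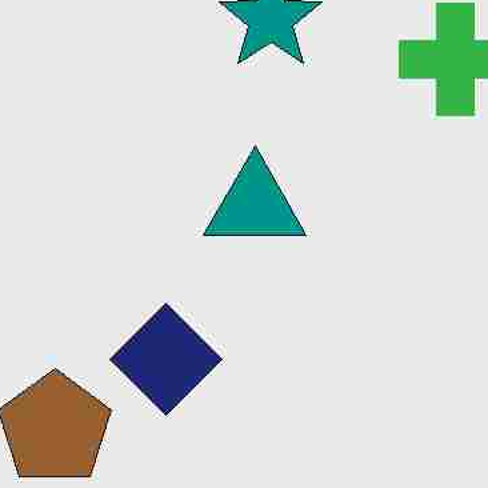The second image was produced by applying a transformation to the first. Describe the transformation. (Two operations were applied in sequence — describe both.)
Heavily JPEG-compressed with obvious blocking artifacts, then cropped slightly and scaled back up.

Blocky 8×8 compression artifacts appear around shape edges and the flat background shows ringing — characteristic JPEG degradation. The visible shapes are larger and the field of view is narrower; shapes near the original edges may be partly or wholly outside the frame — a crop-and-rescale.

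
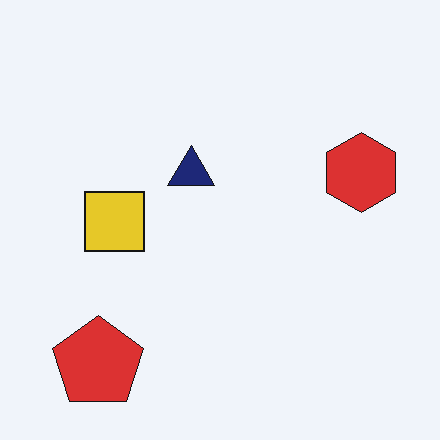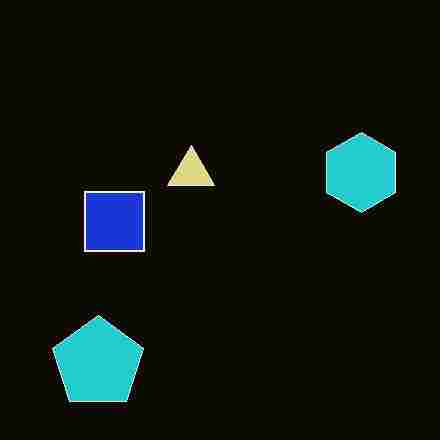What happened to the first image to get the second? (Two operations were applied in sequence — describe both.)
This is the original image color-inverted (negative), then heavily JPEG-compressed with obvious blocking artifacts.

The light background has become dark and every shape's color is its complement — a photographic negative. Blocky 8×8 compression artifacts appear around shape edges and the flat background shows ringing — characteristic JPEG degradation.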